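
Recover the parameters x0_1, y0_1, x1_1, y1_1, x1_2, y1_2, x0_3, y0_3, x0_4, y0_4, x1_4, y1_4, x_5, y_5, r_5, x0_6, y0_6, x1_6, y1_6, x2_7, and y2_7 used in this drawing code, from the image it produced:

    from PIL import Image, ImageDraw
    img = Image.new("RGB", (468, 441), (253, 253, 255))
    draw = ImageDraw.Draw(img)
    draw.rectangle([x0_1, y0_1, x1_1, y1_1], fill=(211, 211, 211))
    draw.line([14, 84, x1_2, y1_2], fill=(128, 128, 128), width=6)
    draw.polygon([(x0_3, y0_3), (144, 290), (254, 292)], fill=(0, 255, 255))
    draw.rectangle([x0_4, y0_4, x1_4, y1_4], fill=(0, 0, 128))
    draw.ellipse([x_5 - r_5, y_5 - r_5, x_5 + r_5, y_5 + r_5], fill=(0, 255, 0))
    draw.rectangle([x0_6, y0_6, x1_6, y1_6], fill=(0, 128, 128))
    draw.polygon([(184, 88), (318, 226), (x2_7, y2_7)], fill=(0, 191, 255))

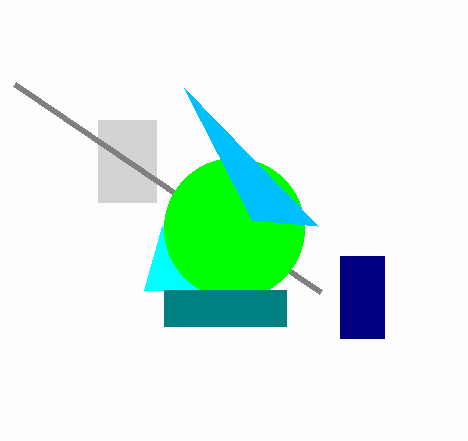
x0_1 = 98, y0_1 = 120, x1_1 = 156, y1_1 = 202, x1_2 = 320, y1_2 = 292, x0_3 = 162, y0_3 = 226, x0_4 = 340, y0_4 = 256, x1_4 = 384, y1_4 = 338, x_5 = 234, y_5 = 228, r_5 = 70, x0_6 = 164, y0_6 = 290, x1_6 = 286, y1_6 = 326, x2_7 = 252, y2_7 = 220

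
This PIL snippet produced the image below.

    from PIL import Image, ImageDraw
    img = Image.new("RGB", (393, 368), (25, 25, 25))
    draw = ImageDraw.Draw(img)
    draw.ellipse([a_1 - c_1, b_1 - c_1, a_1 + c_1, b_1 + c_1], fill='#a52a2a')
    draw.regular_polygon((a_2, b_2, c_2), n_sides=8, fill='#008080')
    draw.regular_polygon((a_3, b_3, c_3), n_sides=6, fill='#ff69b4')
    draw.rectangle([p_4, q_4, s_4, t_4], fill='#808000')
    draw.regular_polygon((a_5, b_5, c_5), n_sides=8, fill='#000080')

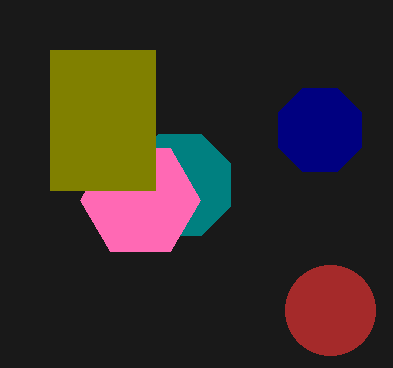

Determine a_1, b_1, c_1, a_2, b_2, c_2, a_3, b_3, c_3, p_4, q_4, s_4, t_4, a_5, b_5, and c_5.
a_1 = 330, b_1 = 310, c_1 = 45, a_2 = 180, b_2 = 185, c_2 = 55, a_3 = 140, b_3 = 200, c_3 = 60, p_4 = 50, q_4 = 50, s_4 = 155, t_4 = 190, a_5 = 320, b_5 = 130, c_5 = 45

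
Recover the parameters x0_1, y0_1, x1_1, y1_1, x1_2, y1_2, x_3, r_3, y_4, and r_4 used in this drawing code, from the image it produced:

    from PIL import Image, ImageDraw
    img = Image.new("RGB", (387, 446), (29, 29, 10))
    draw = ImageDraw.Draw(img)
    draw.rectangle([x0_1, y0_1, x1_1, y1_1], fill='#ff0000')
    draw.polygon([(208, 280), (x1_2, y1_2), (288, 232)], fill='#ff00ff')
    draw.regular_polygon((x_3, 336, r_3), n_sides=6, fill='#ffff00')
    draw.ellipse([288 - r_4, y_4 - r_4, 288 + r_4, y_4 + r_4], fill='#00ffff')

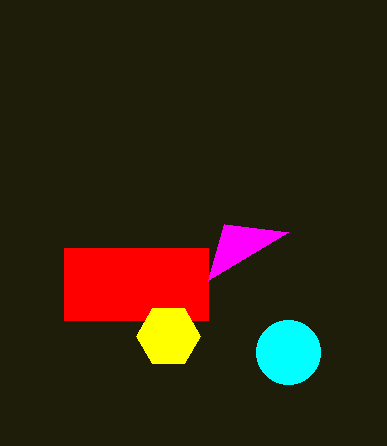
x0_1 = 64
y0_1 = 248
x1_1 = 208
y1_1 = 320
x1_2 = 224
y1_2 = 224
x_3 = 168
r_3 = 32
y_4 = 352
r_4 = 32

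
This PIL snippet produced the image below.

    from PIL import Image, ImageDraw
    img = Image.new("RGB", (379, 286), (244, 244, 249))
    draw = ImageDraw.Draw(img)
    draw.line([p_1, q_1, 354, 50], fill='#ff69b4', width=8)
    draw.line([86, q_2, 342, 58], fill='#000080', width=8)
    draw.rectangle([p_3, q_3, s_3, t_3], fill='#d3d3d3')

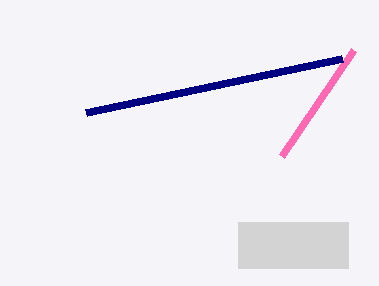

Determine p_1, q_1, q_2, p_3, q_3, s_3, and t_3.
p_1 = 282; q_1 = 156; q_2 = 112; p_3 = 238; q_3 = 222; s_3 = 348; t_3 = 268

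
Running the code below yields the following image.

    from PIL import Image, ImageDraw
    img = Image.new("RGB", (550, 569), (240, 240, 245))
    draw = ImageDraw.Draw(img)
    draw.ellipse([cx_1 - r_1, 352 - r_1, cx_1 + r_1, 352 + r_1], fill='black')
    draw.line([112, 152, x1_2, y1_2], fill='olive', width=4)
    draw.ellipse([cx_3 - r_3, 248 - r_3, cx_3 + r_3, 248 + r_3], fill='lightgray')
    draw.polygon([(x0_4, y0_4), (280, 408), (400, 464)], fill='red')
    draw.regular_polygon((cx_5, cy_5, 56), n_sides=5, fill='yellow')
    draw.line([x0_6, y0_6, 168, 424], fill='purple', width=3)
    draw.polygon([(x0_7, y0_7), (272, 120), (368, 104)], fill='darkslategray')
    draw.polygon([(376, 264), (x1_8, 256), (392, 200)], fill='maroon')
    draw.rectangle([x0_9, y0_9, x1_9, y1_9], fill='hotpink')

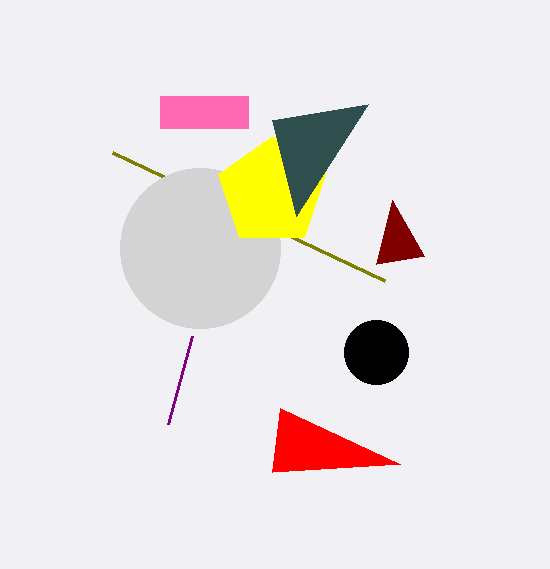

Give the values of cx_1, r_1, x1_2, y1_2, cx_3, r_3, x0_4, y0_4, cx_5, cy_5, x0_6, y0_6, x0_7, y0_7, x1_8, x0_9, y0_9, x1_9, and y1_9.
cx_1 = 376; r_1 = 32; x1_2 = 384; y1_2 = 280; cx_3 = 200; r_3 = 80; x0_4 = 272; y0_4 = 472; cx_5 = 272; cy_5 = 192; x0_6 = 192; y0_6 = 336; x0_7 = 296; y0_7 = 216; x1_8 = 424; x0_9 = 160; y0_9 = 96; x1_9 = 248; y1_9 = 128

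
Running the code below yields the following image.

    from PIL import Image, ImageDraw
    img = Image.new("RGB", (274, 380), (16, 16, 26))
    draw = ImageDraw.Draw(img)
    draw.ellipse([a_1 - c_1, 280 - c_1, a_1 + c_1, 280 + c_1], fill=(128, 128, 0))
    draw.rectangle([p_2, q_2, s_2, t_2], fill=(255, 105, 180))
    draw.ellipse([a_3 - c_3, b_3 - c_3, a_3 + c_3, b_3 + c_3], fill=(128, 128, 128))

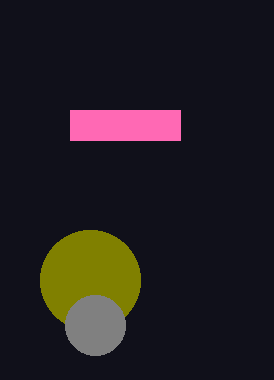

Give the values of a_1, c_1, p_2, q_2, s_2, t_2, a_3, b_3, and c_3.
a_1 = 90, c_1 = 50, p_2 = 70, q_2 = 110, s_2 = 180, t_2 = 140, a_3 = 95, b_3 = 325, c_3 = 30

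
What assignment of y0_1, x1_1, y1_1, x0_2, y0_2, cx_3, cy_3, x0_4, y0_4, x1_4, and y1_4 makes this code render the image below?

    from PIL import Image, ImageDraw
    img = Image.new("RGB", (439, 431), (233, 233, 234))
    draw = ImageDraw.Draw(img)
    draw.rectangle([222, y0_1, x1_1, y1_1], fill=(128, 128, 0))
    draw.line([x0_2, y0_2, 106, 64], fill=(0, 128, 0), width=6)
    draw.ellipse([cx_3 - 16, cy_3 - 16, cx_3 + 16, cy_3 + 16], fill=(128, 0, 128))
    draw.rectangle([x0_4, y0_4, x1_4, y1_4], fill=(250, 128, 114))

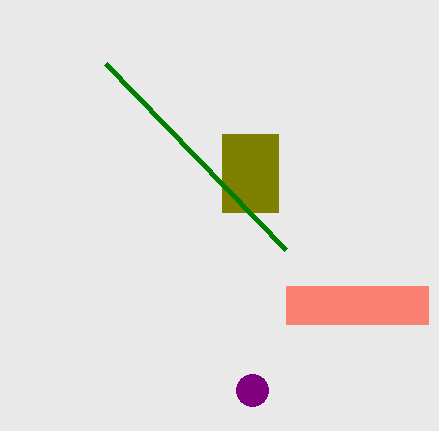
y0_1 = 134; x1_1 = 278; y1_1 = 212; x0_2 = 286; y0_2 = 250; cx_3 = 252; cy_3 = 390; x0_4 = 286; y0_4 = 286; x1_4 = 428; y1_4 = 324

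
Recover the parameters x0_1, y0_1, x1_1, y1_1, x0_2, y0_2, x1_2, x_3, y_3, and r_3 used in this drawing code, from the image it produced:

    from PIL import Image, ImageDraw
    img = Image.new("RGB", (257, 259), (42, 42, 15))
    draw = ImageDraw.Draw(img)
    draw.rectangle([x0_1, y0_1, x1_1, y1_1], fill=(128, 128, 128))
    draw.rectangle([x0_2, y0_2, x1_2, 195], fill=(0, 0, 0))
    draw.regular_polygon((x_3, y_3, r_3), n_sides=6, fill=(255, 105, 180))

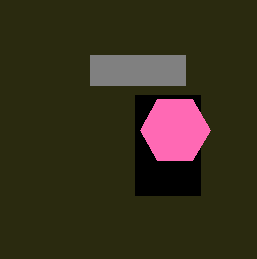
x0_1 = 90
y0_1 = 55
x1_1 = 185
y1_1 = 85
x0_2 = 135
y0_2 = 95
x1_2 = 200
x_3 = 175
y_3 = 130
r_3 = 35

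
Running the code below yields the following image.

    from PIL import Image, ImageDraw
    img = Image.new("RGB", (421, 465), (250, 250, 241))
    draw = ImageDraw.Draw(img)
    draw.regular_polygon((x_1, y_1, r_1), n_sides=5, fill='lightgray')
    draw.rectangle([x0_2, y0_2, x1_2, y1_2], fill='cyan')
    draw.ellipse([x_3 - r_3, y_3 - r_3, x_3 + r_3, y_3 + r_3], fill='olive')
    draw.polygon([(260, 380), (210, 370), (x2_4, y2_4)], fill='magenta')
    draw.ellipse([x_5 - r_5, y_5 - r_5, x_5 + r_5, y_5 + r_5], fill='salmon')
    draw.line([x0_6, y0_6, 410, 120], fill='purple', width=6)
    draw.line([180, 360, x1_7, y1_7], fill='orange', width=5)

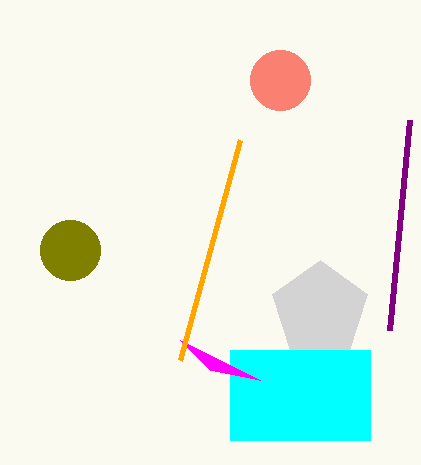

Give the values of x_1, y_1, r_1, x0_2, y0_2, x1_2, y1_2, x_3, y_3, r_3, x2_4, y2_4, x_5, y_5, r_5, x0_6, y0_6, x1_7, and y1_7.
x_1 = 320; y_1 = 310; r_1 = 50; x0_2 = 230; y0_2 = 350; x1_2 = 370; y1_2 = 440; x_3 = 70; y_3 = 250; r_3 = 30; x2_4 = 180; y2_4 = 340; x_5 = 280; y_5 = 80; r_5 = 30; x0_6 = 390; y0_6 = 330; x1_7 = 240; y1_7 = 140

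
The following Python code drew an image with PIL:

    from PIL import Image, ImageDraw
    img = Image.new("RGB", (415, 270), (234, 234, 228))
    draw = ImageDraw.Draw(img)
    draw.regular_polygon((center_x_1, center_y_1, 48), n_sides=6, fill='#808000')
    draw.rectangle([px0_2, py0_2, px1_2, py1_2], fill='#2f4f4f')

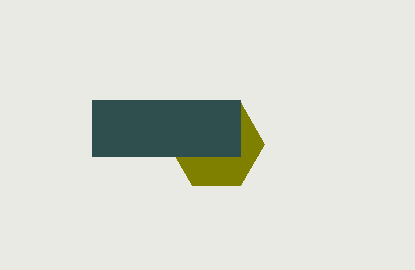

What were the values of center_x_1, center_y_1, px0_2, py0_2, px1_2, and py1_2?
center_x_1 = 216
center_y_1 = 144
px0_2 = 92
py0_2 = 100
px1_2 = 240
py1_2 = 156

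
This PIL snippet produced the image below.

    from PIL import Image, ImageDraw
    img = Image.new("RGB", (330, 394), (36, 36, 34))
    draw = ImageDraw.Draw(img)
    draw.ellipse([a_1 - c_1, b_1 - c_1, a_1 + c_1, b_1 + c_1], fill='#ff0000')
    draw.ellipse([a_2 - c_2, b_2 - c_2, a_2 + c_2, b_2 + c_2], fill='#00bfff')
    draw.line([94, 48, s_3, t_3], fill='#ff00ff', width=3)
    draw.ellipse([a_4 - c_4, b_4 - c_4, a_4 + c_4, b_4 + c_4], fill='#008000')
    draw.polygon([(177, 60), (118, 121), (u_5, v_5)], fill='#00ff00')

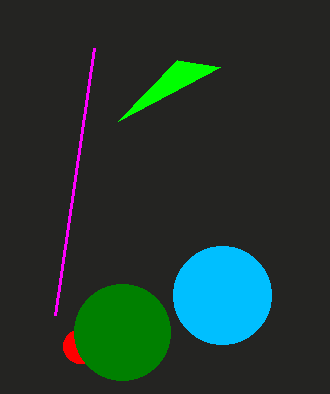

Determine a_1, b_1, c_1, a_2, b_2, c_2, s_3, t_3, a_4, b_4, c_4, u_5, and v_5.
a_1 = 80, b_1 = 346, c_1 = 17, a_2 = 222, b_2 = 295, c_2 = 49, s_3 = 55, t_3 = 315, a_4 = 122, b_4 = 332, c_4 = 48, u_5 = 220, v_5 = 67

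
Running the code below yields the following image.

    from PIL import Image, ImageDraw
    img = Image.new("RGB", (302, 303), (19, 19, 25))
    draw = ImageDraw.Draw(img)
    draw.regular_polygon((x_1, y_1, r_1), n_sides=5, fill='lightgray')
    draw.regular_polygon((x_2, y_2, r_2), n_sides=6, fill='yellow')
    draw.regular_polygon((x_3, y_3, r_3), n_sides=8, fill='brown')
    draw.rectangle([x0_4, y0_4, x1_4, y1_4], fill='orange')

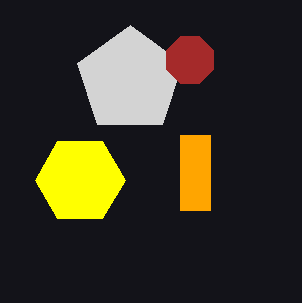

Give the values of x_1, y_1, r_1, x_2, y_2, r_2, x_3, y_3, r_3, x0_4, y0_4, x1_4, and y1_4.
x_1 = 130; y_1 = 80; r_1 = 55; x_2 = 80; y_2 = 180; r_2 = 45; x_3 = 190; y_3 = 60; r_3 = 25; x0_4 = 180; y0_4 = 135; x1_4 = 210; y1_4 = 210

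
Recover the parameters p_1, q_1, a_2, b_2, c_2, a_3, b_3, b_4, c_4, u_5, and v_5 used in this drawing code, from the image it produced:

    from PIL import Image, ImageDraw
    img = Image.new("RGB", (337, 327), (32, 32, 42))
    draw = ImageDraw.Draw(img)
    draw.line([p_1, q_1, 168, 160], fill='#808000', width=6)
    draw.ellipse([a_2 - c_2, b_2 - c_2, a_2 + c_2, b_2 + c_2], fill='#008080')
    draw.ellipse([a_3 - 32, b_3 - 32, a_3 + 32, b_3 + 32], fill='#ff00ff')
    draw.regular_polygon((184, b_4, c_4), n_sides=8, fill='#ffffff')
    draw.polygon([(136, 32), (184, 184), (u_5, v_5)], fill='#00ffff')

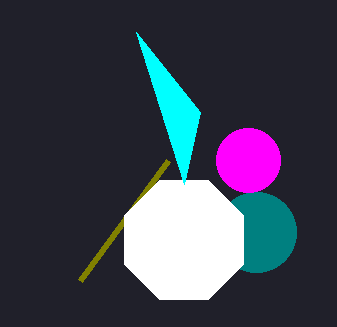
p_1 = 80, q_1 = 280, a_2 = 256, b_2 = 232, c_2 = 40, a_3 = 248, b_3 = 160, b_4 = 240, c_4 = 64, u_5 = 200, v_5 = 112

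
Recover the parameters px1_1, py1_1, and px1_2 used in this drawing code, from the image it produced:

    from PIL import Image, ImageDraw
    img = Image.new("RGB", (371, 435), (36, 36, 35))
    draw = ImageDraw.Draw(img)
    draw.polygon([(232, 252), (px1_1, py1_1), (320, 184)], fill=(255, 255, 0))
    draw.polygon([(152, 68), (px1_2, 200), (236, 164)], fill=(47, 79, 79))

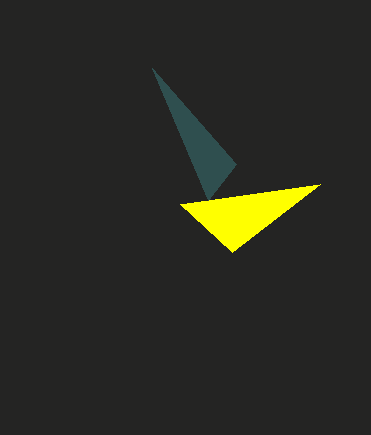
px1_1 = 180; py1_1 = 204; px1_2 = 208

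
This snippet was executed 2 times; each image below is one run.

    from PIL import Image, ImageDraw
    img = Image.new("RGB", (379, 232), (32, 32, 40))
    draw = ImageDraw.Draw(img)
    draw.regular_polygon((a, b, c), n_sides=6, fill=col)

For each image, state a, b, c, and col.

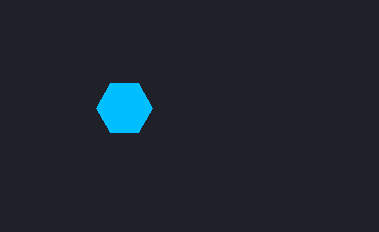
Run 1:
a = 124, b = 108, c = 28, col = 'deepskyblue'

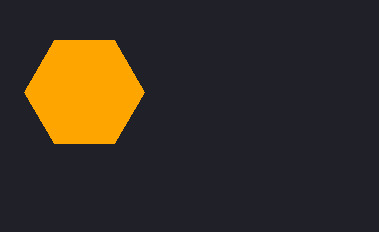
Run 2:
a = 84
b = 92
c = 60
col = 'orange'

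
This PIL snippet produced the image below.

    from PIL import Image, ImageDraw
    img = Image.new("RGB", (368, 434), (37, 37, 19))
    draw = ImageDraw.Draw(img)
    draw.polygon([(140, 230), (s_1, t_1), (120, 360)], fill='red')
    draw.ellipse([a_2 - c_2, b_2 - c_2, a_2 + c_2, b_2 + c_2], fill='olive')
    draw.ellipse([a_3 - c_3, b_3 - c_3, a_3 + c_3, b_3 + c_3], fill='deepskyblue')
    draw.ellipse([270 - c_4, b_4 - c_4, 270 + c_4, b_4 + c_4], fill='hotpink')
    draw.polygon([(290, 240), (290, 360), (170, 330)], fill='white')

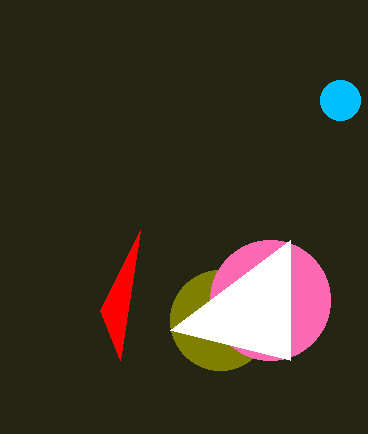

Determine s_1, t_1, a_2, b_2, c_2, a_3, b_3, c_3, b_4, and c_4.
s_1 = 100
t_1 = 310
a_2 = 220
b_2 = 320
c_2 = 50
a_3 = 340
b_3 = 100
c_3 = 20
b_4 = 300
c_4 = 60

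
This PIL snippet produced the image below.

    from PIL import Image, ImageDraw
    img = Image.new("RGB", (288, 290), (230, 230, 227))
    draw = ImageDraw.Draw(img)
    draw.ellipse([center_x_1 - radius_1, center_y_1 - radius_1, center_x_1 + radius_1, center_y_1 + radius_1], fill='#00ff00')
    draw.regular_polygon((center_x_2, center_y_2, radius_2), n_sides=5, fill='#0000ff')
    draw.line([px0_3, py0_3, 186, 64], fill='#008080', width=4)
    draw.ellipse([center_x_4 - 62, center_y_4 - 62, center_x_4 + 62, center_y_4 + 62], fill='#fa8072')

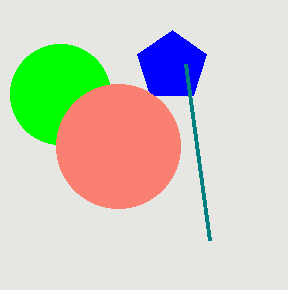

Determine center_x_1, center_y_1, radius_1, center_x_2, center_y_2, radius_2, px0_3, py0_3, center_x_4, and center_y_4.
center_x_1 = 60; center_y_1 = 94; radius_1 = 50; center_x_2 = 172; center_y_2 = 66; radius_2 = 36; px0_3 = 210; py0_3 = 240; center_x_4 = 118; center_y_4 = 146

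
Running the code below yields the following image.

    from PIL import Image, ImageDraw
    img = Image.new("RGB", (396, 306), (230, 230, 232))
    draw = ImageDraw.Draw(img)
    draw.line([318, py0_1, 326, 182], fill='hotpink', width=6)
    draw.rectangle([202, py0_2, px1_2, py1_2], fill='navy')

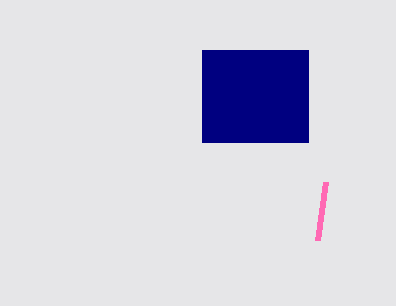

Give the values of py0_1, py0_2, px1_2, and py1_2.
py0_1 = 240, py0_2 = 50, px1_2 = 308, py1_2 = 142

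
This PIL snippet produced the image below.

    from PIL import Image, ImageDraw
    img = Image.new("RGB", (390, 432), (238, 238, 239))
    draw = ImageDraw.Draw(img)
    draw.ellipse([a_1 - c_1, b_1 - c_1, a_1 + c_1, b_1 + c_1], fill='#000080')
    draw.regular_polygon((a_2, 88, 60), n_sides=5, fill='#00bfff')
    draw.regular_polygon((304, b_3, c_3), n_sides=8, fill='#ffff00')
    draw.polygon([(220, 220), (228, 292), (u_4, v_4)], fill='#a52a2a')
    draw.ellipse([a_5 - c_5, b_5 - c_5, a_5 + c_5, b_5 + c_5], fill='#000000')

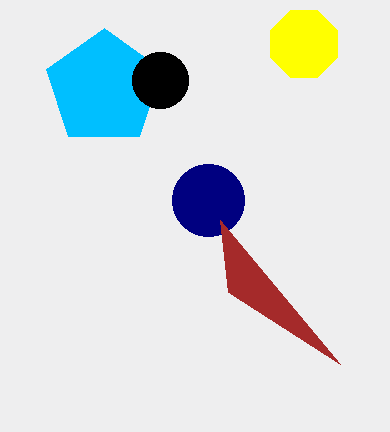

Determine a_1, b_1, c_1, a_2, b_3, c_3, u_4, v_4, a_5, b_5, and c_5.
a_1 = 208, b_1 = 200, c_1 = 36, a_2 = 104, b_3 = 44, c_3 = 36, u_4 = 340, v_4 = 364, a_5 = 160, b_5 = 80, c_5 = 28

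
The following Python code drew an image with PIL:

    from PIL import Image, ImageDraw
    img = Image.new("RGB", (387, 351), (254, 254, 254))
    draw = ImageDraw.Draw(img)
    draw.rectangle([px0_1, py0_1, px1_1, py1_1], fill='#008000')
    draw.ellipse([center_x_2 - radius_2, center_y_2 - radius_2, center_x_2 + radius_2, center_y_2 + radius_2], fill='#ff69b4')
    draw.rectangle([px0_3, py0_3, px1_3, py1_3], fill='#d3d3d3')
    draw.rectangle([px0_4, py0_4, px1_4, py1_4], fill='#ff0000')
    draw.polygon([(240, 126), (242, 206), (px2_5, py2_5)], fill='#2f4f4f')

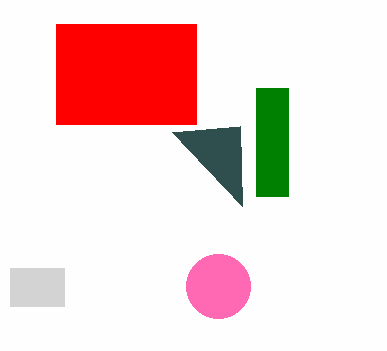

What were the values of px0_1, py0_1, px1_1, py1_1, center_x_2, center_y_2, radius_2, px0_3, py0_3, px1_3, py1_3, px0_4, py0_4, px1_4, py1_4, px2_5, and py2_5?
px0_1 = 256, py0_1 = 88, px1_1 = 288, py1_1 = 196, center_x_2 = 218, center_y_2 = 286, radius_2 = 32, px0_3 = 10, py0_3 = 268, px1_3 = 64, py1_3 = 306, px0_4 = 56, py0_4 = 24, px1_4 = 196, py1_4 = 124, px2_5 = 172, py2_5 = 132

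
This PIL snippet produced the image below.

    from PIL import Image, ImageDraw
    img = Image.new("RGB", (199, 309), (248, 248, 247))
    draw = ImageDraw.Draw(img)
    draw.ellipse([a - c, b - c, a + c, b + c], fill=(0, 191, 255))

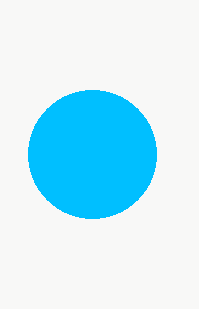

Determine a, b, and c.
a = 92, b = 154, c = 64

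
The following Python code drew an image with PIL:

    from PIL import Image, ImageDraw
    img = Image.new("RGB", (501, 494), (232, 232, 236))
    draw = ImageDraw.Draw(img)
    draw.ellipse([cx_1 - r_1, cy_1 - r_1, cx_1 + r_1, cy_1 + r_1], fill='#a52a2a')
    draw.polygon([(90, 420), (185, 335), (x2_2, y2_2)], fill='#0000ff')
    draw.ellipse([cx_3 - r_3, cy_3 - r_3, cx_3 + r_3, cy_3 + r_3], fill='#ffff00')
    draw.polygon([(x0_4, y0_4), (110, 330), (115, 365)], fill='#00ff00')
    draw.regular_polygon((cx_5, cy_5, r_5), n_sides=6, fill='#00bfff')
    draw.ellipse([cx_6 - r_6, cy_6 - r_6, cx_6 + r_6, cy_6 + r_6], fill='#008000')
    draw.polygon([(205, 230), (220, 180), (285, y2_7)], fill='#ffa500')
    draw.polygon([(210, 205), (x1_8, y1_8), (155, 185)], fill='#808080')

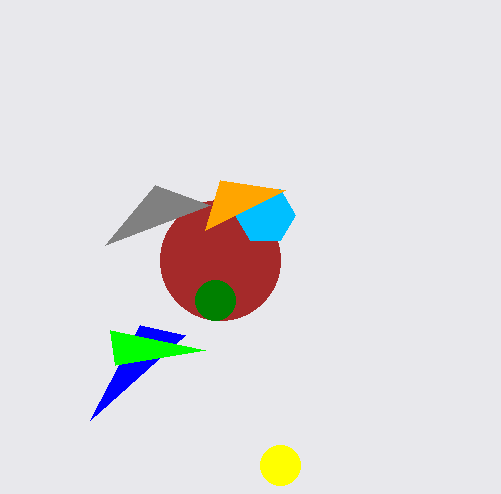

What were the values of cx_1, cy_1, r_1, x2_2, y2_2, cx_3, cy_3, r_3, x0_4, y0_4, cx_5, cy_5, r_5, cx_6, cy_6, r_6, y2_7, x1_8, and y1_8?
cx_1 = 220
cy_1 = 260
r_1 = 60
x2_2 = 140
y2_2 = 325
cx_3 = 280
cy_3 = 465
r_3 = 20
x0_4 = 205
y0_4 = 350
cx_5 = 265
cy_5 = 215
r_5 = 30
cx_6 = 215
cy_6 = 300
r_6 = 20
y2_7 = 190
x1_8 = 105
y1_8 = 245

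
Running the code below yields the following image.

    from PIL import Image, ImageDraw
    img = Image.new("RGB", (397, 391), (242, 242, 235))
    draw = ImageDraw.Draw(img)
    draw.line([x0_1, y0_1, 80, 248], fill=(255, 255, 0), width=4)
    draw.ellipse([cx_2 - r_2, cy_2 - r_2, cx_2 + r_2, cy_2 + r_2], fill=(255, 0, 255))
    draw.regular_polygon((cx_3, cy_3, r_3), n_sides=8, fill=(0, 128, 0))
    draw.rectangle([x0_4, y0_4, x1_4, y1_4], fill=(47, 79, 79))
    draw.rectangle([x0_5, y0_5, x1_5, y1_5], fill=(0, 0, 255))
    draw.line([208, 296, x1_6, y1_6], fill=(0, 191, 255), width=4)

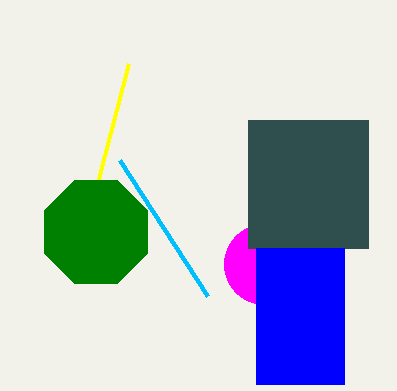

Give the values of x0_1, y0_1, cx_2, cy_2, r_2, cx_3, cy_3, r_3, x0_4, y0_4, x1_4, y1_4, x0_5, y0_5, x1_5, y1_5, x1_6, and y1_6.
x0_1 = 128
y0_1 = 64
cx_2 = 264
cy_2 = 264
r_2 = 40
cx_3 = 96
cy_3 = 232
r_3 = 56
x0_4 = 248
y0_4 = 120
x1_4 = 368
y1_4 = 248
x0_5 = 256
y0_5 = 248
x1_5 = 344
y1_5 = 384
x1_6 = 120
y1_6 = 160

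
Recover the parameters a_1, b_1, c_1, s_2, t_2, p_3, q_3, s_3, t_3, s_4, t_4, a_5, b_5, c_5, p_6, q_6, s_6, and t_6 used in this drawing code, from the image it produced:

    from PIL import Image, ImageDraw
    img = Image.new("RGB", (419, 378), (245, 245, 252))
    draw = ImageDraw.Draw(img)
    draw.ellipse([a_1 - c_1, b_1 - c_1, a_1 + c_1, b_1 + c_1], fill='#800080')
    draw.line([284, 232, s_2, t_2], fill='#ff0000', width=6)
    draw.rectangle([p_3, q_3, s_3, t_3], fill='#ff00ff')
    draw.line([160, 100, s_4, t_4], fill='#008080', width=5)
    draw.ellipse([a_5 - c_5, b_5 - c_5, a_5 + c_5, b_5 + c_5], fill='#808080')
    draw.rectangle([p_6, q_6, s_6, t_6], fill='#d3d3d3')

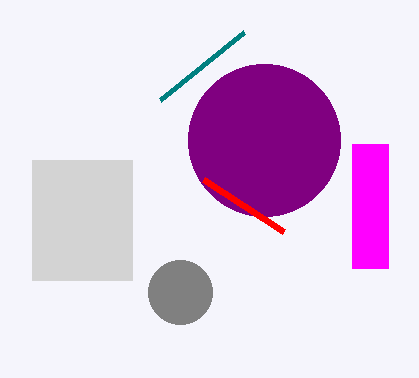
a_1 = 264; b_1 = 140; c_1 = 76; s_2 = 204; t_2 = 180; p_3 = 352; q_3 = 144; s_3 = 388; t_3 = 268; s_4 = 244; t_4 = 32; a_5 = 180; b_5 = 292; c_5 = 32; p_6 = 32; q_6 = 160; s_6 = 132; t_6 = 280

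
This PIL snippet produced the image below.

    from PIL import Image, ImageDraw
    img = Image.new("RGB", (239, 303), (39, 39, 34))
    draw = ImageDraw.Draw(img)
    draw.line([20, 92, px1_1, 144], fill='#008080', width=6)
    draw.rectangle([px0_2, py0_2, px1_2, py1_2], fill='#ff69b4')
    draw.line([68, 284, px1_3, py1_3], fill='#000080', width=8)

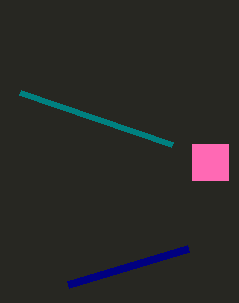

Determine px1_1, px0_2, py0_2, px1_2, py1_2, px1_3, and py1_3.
px1_1 = 172, px0_2 = 192, py0_2 = 144, px1_2 = 228, py1_2 = 180, px1_3 = 188, py1_3 = 248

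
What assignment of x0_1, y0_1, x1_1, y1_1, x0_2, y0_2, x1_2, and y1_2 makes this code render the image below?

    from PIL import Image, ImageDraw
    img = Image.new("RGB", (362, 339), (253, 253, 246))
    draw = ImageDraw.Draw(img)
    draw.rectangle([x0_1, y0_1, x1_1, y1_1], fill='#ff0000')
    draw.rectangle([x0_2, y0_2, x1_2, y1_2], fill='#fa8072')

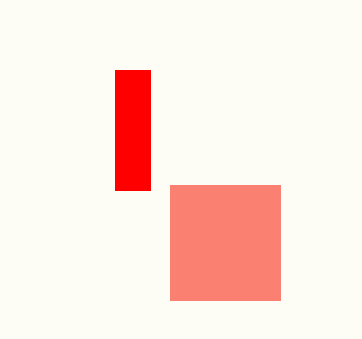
x0_1 = 115
y0_1 = 70
x1_1 = 150
y1_1 = 190
x0_2 = 170
y0_2 = 185
x1_2 = 280
y1_2 = 300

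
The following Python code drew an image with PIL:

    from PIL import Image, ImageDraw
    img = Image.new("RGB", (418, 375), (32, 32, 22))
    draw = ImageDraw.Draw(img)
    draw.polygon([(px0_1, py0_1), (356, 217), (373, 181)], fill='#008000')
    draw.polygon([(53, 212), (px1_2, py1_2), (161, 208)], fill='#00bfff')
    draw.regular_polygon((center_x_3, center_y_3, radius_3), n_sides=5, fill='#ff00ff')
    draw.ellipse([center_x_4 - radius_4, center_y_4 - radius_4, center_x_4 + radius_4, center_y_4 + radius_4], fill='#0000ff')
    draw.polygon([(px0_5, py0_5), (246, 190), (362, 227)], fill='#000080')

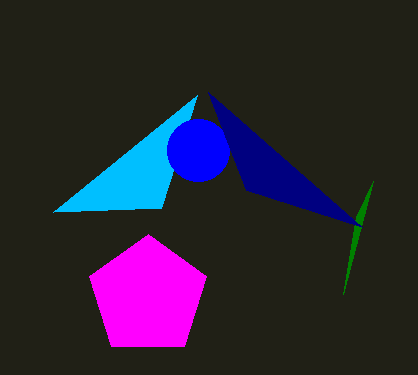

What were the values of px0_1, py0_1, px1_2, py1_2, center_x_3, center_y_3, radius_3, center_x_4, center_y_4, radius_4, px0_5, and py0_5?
px0_1 = 343; py0_1 = 294; px1_2 = 197; py1_2 = 95; center_x_3 = 148; center_y_3 = 296; radius_3 = 62; center_x_4 = 198; center_y_4 = 150; radius_4 = 31; px0_5 = 208; py0_5 = 92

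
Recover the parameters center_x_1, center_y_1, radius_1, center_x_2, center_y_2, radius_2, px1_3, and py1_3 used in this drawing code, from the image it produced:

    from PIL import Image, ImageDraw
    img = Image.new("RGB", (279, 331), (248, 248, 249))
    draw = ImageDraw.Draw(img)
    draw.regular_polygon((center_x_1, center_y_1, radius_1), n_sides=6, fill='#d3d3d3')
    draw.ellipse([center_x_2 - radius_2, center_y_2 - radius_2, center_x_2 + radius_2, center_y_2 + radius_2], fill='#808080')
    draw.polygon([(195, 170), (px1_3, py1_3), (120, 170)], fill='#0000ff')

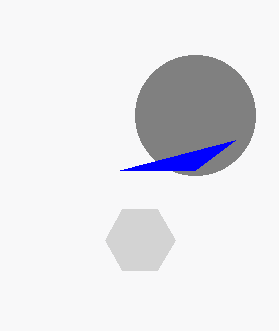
center_x_1 = 140, center_y_1 = 240, radius_1 = 35, center_x_2 = 195, center_y_2 = 115, radius_2 = 60, px1_3 = 235, py1_3 = 140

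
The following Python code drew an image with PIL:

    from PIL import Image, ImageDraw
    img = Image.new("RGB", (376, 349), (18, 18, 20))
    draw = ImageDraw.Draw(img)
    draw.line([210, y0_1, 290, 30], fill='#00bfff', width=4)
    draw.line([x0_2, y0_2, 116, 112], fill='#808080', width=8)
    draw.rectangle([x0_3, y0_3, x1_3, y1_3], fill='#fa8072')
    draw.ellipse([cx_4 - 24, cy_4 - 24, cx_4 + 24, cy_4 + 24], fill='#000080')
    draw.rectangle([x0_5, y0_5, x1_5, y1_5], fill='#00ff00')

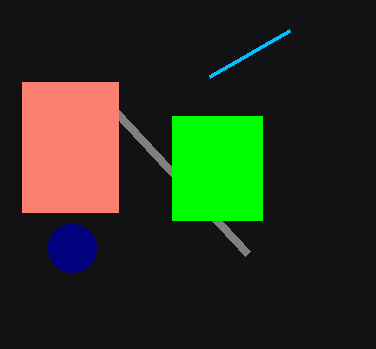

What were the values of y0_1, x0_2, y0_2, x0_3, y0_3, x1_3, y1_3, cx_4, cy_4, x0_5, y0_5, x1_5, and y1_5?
y0_1 = 76; x0_2 = 248; y0_2 = 254; x0_3 = 22; y0_3 = 82; x1_3 = 118; y1_3 = 212; cx_4 = 72; cy_4 = 248; x0_5 = 172; y0_5 = 116; x1_5 = 262; y1_5 = 220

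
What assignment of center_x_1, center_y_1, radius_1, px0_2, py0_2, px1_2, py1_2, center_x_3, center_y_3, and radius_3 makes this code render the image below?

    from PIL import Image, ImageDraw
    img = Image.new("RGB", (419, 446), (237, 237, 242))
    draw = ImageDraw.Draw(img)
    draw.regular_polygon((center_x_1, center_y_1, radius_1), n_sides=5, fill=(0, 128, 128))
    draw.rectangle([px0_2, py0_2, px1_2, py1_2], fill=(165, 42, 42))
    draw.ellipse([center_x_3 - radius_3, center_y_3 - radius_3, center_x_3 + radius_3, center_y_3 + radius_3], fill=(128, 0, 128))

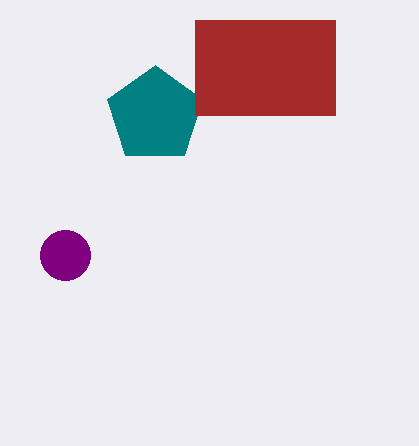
center_x_1 = 155
center_y_1 = 115
radius_1 = 50
px0_2 = 195
py0_2 = 20
px1_2 = 335
py1_2 = 115
center_x_3 = 65
center_y_3 = 255
radius_3 = 25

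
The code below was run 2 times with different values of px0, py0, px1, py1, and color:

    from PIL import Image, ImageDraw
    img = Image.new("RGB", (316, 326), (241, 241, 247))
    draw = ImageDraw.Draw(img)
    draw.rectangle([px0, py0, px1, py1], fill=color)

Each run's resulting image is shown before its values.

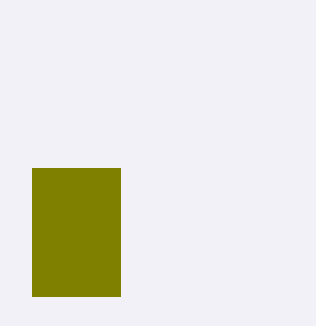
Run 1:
px0 = 32, py0 = 168, px1 = 120, py1 = 296, color = 'olive'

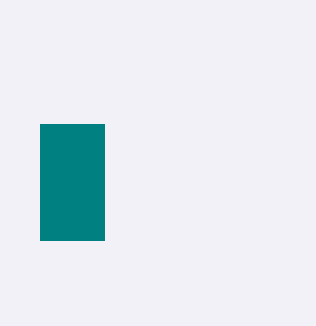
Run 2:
px0 = 40
py0 = 124
px1 = 104
py1 = 240
color = 'teal'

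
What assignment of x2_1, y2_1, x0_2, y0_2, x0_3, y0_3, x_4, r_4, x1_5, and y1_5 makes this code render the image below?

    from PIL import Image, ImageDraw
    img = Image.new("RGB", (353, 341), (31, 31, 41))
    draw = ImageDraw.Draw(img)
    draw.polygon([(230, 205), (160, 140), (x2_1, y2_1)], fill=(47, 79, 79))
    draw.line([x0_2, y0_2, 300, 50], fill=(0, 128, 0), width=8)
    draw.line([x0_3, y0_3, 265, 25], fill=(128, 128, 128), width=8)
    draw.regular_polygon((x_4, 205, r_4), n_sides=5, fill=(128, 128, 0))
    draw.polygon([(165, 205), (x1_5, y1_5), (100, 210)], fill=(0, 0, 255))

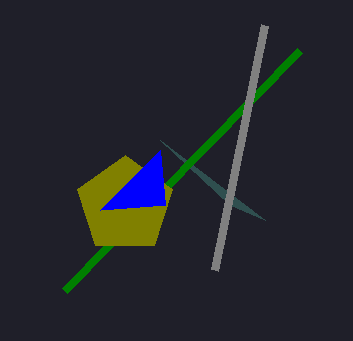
x2_1 = 265
y2_1 = 220
x0_2 = 65
y0_2 = 290
x0_3 = 215
y0_3 = 270
x_4 = 125
r_4 = 50
x1_5 = 160
y1_5 = 150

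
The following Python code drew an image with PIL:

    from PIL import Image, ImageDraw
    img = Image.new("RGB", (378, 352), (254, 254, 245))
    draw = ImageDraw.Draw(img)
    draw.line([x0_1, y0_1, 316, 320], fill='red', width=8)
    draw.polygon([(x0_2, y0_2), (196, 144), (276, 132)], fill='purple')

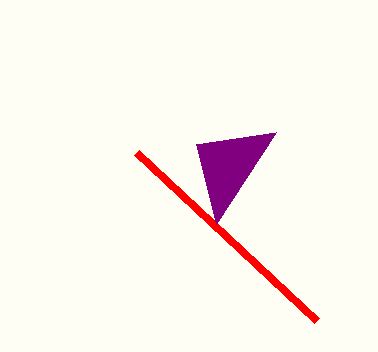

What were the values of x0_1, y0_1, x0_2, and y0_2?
x0_1 = 136
y0_1 = 152
x0_2 = 216
y0_2 = 224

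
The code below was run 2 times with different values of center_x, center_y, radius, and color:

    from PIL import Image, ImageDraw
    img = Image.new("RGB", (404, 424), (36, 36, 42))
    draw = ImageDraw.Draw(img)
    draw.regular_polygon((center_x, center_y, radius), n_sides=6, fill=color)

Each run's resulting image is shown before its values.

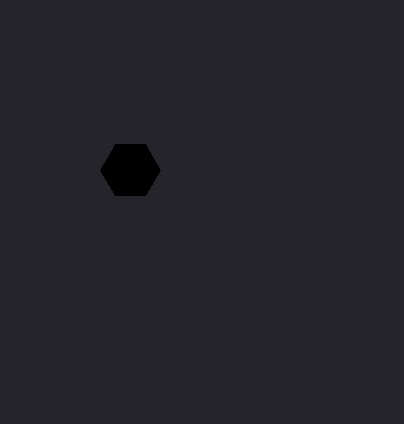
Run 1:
center_x = 130
center_y = 170
radius = 30
color = 'black'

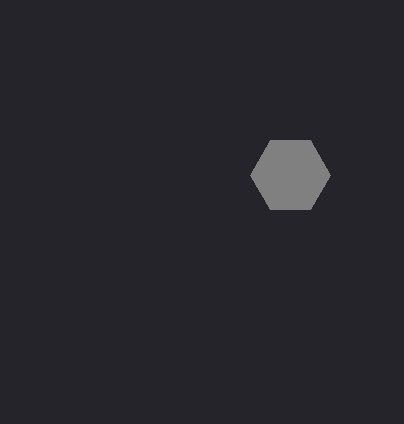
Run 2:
center_x = 290, center_y = 175, radius = 40, color = 'gray'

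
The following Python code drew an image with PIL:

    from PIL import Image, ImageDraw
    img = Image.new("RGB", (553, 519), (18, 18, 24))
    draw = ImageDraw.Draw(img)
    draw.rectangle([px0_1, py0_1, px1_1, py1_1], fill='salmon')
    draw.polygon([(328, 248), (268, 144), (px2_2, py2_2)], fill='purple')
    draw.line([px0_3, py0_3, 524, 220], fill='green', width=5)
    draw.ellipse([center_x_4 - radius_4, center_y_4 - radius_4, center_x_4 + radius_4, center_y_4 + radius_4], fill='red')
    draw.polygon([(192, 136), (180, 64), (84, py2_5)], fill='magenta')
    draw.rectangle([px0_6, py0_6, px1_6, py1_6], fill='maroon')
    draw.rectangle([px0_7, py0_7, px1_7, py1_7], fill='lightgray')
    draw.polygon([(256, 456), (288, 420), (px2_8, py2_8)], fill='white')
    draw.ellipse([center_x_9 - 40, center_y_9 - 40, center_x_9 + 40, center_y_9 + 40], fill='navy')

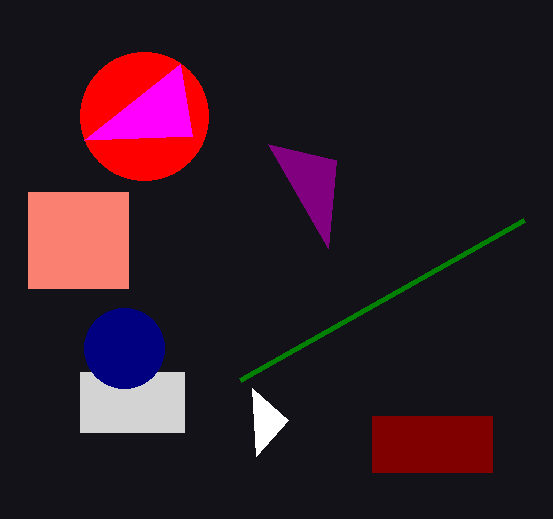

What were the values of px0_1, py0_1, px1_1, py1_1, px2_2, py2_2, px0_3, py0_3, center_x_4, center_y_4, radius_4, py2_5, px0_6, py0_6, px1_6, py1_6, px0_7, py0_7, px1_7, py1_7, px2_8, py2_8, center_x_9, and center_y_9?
px0_1 = 28, py0_1 = 192, px1_1 = 128, py1_1 = 288, px2_2 = 336, py2_2 = 160, px0_3 = 240, py0_3 = 380, center_x_4 = 144, center_y_4 = 116, radius_4 = 64, py2_5 = 140, px0_6 = 372, py0_6 = 416, px1_6 = 492, py1_6 = 472, px0_7 = 80, py0_7 = 372, px1_7 = 184, py1_7 = 432, px2_8 = 252, py2_8 = 388, center_x_9 = 124, center_y_9 = 348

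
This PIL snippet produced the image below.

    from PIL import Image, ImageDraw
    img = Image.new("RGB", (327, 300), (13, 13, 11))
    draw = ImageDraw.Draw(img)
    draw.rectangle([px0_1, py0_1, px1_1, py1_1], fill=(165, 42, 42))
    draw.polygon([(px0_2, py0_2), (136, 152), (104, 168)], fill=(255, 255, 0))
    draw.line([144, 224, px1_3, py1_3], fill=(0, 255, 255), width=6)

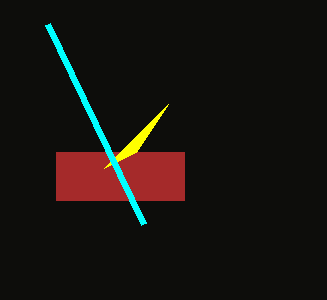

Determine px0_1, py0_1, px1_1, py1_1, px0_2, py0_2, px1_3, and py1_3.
px0_1 = 56; py0_1 = 152; px1_1 = 184; py1_1 = 200; px0_2 = 168; py0_2 = 104; px1_3 = 48; py1_3 = 24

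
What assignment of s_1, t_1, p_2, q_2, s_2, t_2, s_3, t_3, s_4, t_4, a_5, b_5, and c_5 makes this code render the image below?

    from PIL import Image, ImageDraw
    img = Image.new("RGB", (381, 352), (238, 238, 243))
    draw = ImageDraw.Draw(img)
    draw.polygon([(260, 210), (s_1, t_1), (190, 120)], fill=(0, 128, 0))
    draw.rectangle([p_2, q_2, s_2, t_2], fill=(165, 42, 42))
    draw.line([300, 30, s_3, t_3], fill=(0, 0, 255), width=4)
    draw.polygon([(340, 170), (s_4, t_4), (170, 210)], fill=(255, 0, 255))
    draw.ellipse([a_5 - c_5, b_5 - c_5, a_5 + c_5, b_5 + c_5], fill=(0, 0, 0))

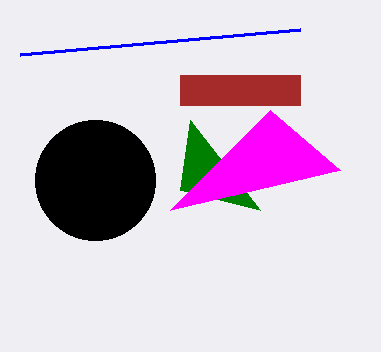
s_1 = 180, t_1 = 190, p_2 = 180, q_2 = 75, s_2 = 300, t_2 = 105, s_3 = 20, t_3 = 55, s_4 = 270, t_4 = 110, a_5 = 95, b_5 = 180, c_5 = 60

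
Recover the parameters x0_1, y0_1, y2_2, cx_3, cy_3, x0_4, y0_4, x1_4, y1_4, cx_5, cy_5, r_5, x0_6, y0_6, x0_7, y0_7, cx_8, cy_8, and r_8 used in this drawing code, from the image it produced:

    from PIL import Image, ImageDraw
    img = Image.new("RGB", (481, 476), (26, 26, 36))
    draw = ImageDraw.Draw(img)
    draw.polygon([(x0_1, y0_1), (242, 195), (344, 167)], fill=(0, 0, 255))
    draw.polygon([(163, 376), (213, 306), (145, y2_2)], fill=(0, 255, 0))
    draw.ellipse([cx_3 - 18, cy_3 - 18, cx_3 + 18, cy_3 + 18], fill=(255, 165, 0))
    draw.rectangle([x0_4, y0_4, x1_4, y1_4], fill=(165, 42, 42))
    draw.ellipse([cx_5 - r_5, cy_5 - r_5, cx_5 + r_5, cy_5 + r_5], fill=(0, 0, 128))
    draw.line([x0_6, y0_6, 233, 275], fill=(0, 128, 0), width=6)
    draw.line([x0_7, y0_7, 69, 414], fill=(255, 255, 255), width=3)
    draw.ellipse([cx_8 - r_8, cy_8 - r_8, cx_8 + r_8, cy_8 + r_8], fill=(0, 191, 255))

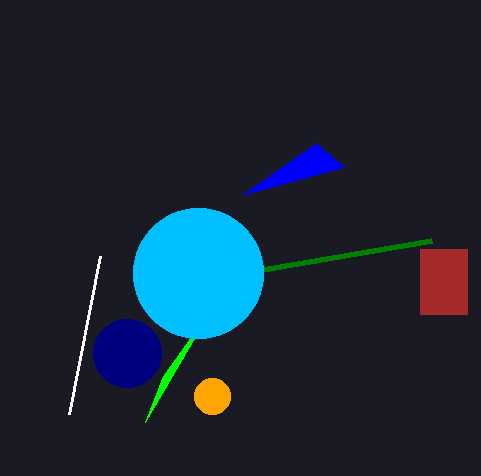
x0_1 = 316
y0_1 = 143
y2_2 = 422
cx_3 = 212
cy_3 = 396
x0_4 = 420
y0_4 = 249
x1_4 = 467
y1_4 = 314
cx_5 = 127
cy_5 = 353
r_5 = 34
x0_6 = 431
y0_6 = 241
x0_7 = 100
y0_7 = 256
cx_8 = 198
cy_8 = 273
r_8 = 65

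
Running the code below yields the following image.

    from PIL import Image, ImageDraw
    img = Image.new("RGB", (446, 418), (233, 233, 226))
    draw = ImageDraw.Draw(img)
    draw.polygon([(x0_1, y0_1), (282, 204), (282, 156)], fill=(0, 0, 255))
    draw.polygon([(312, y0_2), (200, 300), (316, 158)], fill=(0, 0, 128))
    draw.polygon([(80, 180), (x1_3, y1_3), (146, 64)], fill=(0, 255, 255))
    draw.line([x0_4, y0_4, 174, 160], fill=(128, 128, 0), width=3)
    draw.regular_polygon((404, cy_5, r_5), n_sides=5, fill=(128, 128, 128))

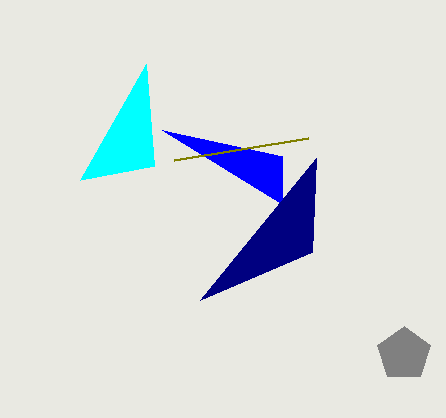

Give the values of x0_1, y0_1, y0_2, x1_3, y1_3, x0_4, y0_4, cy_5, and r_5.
x0_1 = 162; y0_1 = 130; y0_2 = 252; x1_3 = 154; y1_3 = 166; x0_4 = 308; y0_4 = 138; cy_5 = 354; r_5 = 28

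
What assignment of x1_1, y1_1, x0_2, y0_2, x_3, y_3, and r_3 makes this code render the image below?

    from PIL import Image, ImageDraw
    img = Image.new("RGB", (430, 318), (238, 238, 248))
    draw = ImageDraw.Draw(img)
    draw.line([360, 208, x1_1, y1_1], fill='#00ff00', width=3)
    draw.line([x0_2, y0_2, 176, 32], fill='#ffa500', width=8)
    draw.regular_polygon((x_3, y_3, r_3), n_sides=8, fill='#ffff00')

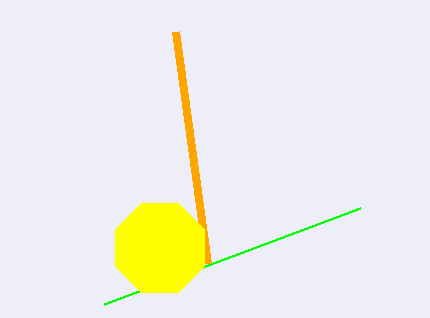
x1_1 = 104; y1_1 = 304; x0_2 = 208; y0_2 = 264; x_3 = 160; y_3 = 248; r_3 = 48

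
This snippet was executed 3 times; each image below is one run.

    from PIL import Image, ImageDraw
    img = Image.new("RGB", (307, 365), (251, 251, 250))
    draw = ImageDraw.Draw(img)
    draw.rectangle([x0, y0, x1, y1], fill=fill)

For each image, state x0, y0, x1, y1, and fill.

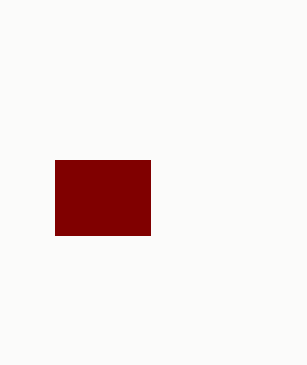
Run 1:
x0 = 55, y0 = 160, x1 = 150, y1 = 235, fill = 'maroon'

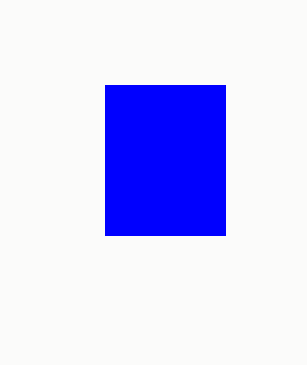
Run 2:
x0 = 105, y0 = 85, x1 = 225, y1 = 235, fill = 'blue'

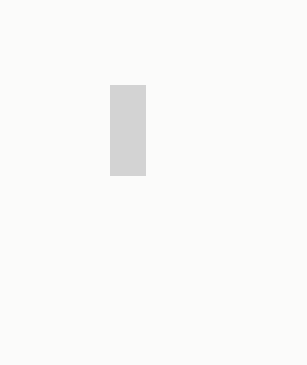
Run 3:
x0 = 110, y0 = 85, x1 = 145, y1 = 175, fill = 'lightgray'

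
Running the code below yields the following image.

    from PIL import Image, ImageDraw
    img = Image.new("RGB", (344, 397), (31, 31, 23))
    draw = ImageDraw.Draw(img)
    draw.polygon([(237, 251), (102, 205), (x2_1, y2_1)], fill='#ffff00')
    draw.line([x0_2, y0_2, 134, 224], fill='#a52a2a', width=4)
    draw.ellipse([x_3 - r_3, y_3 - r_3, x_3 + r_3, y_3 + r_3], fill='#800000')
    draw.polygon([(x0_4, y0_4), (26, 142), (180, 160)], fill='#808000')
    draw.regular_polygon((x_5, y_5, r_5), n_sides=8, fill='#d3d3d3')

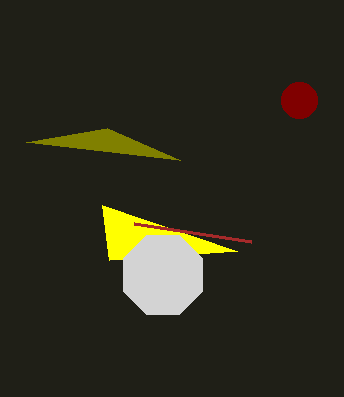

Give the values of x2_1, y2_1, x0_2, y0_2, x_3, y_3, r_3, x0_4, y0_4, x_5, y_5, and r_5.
x2_1 = 109
y2_1 = 260
x0_2 = 251
y0_2 = 242
x_3 = 299
y_3 = 100
r_3 = 18
x0_4 = 107
y0_4 = 128
x_5 = 163
y_5 = 275
r_5 = 43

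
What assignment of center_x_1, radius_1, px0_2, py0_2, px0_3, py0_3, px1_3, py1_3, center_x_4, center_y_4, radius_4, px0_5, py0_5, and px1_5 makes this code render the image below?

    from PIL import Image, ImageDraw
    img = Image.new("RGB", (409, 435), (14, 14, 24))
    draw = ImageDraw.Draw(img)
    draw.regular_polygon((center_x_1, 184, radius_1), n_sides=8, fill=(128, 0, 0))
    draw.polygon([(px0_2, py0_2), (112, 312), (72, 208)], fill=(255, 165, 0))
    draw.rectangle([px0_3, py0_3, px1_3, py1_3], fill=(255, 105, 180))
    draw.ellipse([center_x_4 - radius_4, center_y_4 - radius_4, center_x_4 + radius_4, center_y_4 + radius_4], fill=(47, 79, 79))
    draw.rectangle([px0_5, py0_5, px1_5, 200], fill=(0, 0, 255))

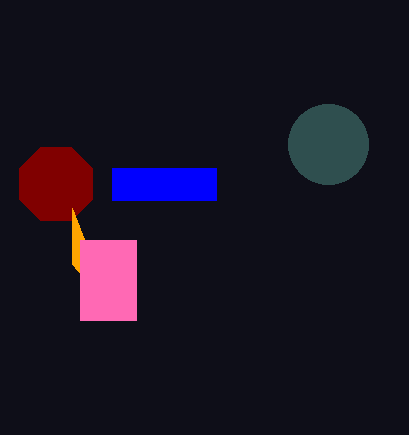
center_x_1 = 56, radius_1 = 40, px0_2 = 72, py0_2 = 264, px0_3 = 80, py0_3 = 240, px1_3 = 136, py1_3 = 320, center_x_4 = 328, center_y_4 = 144, radius_4 = 40, px0_5 = 112, py0_5 = 168, px1_5 = 216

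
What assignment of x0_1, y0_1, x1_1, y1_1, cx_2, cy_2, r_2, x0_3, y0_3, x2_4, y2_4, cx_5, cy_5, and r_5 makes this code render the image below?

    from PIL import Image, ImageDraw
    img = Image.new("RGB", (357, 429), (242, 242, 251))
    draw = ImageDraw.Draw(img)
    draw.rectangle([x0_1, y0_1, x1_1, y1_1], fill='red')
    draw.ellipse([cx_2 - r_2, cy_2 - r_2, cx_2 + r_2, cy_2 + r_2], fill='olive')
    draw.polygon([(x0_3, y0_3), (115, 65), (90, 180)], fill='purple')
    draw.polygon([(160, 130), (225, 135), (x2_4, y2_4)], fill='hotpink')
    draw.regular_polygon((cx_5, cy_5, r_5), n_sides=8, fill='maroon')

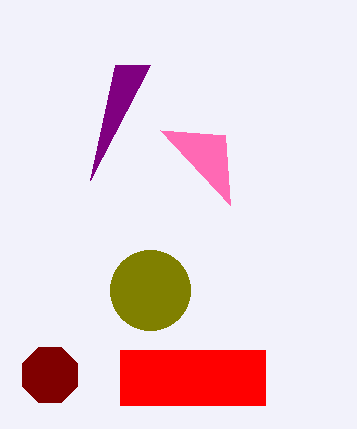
x0_1 = 120, y0_1 = 350, x1_1 = 265, y1_1 = 405, cx_2 = 150, cy_2 = 290, r_2 = 40, x0_3 = 150, y0_3 = 65, x2_4 = 230, y2_4 = 205, cx_5 = 50, cy_5 = 375, r_5 = 30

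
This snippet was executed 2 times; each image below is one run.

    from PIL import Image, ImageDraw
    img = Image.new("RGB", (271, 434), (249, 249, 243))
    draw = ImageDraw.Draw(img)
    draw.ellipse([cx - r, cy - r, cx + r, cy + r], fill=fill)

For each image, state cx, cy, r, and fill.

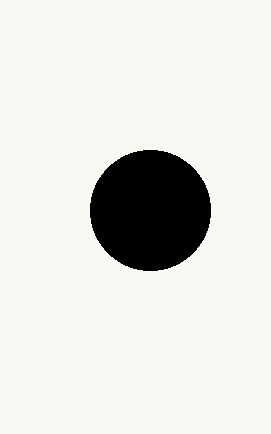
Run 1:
cx = 150, cy = 210, r = 60, fill = 'black'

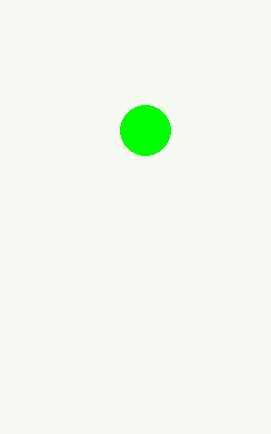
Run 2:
cx = 145
cy = 130
r = 25
fill = 'lime'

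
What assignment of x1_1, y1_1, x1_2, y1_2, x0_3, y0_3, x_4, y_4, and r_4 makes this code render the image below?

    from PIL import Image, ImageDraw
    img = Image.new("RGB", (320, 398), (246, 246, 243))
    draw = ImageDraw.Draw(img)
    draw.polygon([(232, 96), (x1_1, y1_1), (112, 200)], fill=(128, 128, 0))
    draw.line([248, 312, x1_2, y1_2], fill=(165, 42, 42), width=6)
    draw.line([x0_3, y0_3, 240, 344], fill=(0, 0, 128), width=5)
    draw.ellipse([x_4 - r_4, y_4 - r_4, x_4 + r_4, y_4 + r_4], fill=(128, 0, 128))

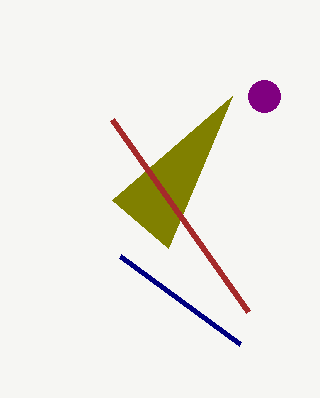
x1_1 = 168, y1_1 = 248, x1_2 = 112, y1_2 = 120, x0_3 = 120, y0_3 = 256, x_4 = 264, y_4 = 96, r_4 = 16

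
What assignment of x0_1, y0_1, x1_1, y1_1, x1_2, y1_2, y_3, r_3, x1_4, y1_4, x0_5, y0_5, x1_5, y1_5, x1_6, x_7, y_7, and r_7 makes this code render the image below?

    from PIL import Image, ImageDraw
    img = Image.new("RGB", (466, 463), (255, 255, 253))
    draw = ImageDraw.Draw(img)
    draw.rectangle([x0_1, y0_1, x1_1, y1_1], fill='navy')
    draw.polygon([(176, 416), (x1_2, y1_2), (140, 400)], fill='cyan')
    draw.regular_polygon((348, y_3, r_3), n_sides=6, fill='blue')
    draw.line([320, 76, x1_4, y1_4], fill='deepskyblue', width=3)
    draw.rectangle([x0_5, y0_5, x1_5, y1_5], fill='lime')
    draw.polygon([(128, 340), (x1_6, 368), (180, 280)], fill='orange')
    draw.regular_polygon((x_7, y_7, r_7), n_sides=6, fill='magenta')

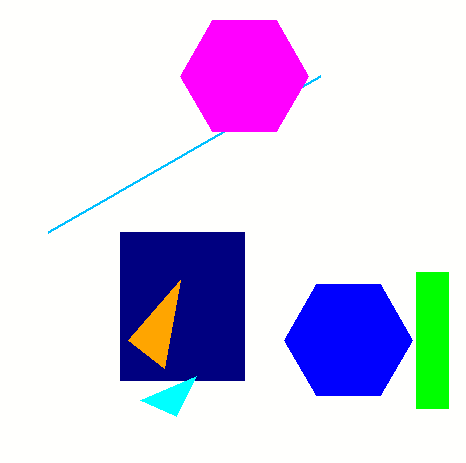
x0_1 = 120
y0_1 = 232
x1_1 = 244
y1_1 = 380
x1_2 = 196
y1_2 = 376
y_3 = 340
r_3 = 64
x1_4 = 48
y1_4 = 232
x0_5 = 416
y0_5 = 272
x1_5 = 448
y1_5 = 408
x1_6 = 164
x_7 = 244
y_7 = 76
r_7 = 64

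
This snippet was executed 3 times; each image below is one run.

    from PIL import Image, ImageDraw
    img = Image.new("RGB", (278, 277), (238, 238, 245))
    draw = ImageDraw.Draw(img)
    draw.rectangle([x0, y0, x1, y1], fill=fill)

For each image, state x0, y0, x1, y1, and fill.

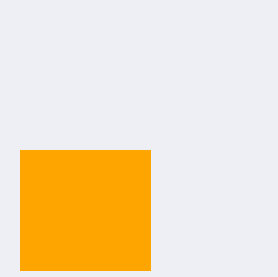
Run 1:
x0 = 20
y0 = 150
x1 = 150
y1 = 270
fill = 'orange'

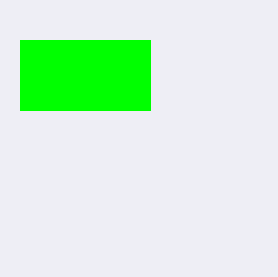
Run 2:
x0 = 20; y0 = 40; x1 = 150; y1 = 110; fill = 'lime'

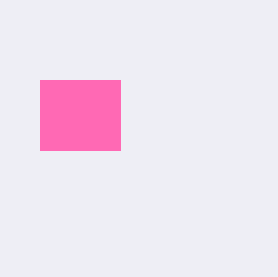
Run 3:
x0 = 40
y0 = 80
x1 = 120
y1 = 150
fill = 'hotpink'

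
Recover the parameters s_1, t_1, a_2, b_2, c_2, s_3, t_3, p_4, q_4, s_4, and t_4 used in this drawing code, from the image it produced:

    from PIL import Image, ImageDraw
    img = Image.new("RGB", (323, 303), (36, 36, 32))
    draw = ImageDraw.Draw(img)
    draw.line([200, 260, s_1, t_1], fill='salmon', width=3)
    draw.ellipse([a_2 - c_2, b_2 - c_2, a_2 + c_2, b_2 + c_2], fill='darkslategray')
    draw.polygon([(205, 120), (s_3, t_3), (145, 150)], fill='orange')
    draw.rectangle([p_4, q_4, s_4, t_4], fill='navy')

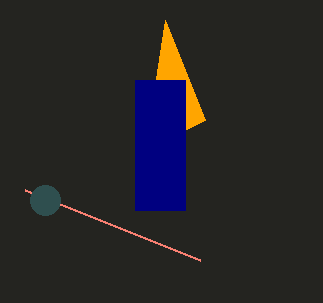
s_1 = 25, t_1 = 190, a_2 = 45, b_2 = 200, c_2 = 15, s_3 = 165, t_3 = 20, p_4 = 135, q_4 = 80, s_4 = 185, t_4 = 210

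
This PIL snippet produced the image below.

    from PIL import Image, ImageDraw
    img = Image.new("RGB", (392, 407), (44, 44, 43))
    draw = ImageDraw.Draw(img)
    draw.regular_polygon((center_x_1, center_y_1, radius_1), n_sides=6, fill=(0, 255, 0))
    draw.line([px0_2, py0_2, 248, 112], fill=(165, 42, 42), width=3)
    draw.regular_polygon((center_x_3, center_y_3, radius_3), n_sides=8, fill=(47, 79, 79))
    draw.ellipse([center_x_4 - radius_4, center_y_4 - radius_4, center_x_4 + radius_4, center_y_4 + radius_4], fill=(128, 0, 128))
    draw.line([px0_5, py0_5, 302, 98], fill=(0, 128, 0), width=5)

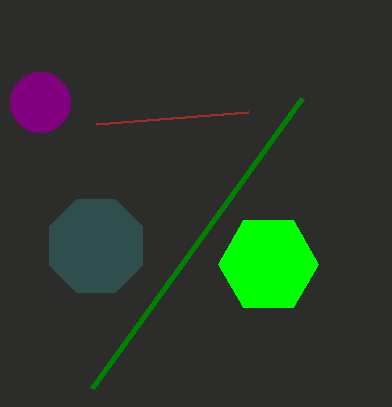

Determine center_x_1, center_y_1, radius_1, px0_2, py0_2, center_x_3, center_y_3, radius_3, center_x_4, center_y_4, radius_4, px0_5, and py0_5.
center_x_1 = 268
center_y_1 = 264
radius_1 = 50
px0_2 = 96
py0_2 = 124
center_x_3 = 96
center_y_3 = 246
radius_3 = 50
center_x_4 = 40
center_y_4 = 102
radius_4 = 30
px0_5 = 92
py0_5 = 388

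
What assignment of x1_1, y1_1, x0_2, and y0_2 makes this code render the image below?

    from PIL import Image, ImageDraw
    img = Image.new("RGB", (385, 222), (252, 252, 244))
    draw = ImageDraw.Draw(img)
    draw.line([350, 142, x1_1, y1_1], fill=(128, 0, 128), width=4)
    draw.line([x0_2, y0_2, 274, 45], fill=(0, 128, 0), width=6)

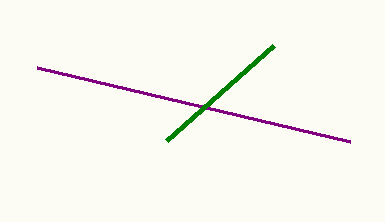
x1_1 = 37, y1_1 = 68, x0_2 = 167, y0_2 = 140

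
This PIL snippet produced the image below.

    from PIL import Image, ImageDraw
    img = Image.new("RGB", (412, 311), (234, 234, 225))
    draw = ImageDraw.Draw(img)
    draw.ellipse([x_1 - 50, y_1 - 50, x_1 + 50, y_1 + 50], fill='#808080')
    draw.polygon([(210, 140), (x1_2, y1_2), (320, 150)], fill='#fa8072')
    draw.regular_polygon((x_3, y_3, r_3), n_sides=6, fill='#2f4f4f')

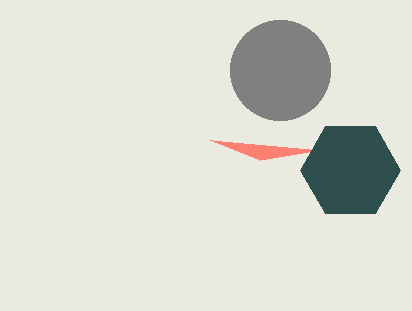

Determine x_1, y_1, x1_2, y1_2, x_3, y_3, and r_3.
x_1 = 280
y_1 = 70
x1_2 = 260
y1_2 = 160
x_3 = 350
y_3 = 170
r_3 = 50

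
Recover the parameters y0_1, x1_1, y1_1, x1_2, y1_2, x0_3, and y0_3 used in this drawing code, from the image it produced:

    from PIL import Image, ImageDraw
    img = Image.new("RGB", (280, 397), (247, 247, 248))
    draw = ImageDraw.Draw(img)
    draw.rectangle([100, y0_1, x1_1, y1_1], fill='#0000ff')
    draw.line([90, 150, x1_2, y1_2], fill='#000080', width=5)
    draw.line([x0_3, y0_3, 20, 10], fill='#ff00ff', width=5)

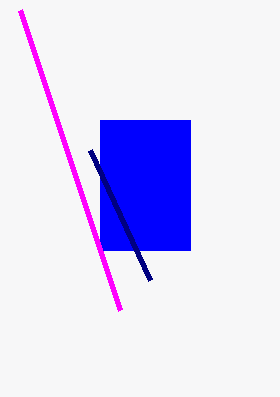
y0_1 = 120
x1_1 = 190
y1_1 = 250
x1_2 = 150
y1_2 = 280
x0_3 = 120
y0_3 = 310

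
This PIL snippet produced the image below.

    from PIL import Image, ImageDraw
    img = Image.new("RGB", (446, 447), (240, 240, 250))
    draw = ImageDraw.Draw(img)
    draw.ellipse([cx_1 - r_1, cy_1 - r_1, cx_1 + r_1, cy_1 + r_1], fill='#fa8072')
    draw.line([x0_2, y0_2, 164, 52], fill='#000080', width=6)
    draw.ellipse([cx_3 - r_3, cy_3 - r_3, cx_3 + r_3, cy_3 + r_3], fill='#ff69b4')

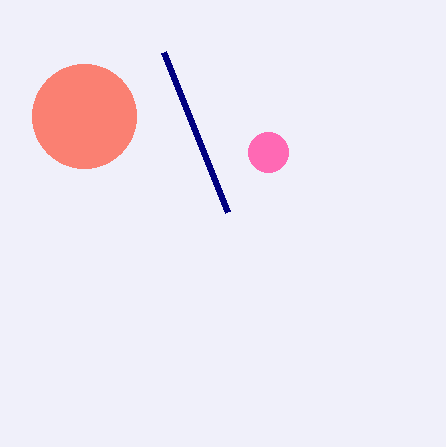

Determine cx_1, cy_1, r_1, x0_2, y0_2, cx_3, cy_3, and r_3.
cx_1 = 84, cy_1 = 116, r_1 = 52, x0_2 = 228, y0_2 = 212, cx_3 = 268, cy_3 = 152, r_3 = 20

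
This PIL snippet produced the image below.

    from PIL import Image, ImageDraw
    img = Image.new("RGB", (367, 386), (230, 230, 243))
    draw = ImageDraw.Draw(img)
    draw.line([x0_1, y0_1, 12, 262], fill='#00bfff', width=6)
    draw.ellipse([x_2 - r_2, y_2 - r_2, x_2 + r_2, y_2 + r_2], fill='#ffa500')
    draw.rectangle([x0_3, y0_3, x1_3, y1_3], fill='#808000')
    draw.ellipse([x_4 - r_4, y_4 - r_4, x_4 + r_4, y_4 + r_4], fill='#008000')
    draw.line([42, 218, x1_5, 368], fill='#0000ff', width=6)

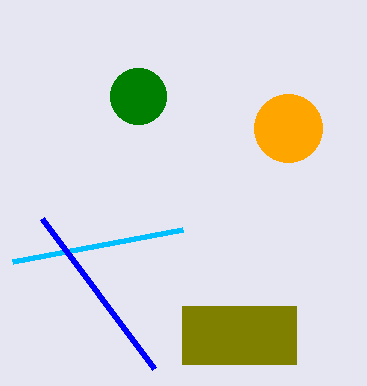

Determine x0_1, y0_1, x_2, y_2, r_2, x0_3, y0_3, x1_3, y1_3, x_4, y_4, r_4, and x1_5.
x0_1 = 182
y0_1 = 230
x_2 = 288
y_2 = 128
r_2 = 34
x0_3 = 182
y0_3 = 306
x1_3 = 296
y1_3 = 364
x_4 = 138
y_4 = 96
r_4 = 28
x1_5 = 154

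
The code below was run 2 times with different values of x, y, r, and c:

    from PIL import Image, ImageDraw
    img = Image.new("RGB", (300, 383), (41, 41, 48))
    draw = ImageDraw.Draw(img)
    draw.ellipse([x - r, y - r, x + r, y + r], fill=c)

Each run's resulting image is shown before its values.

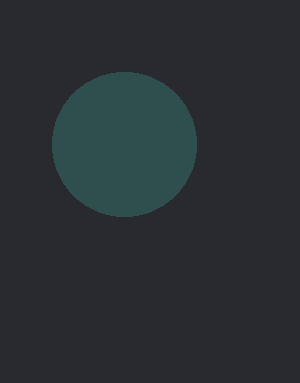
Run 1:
x = 124
y = 144
r = 72
c = 'darkslategray'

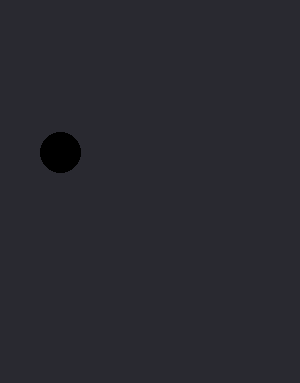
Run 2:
x = 60; y = 152; r = 20; c = 'black'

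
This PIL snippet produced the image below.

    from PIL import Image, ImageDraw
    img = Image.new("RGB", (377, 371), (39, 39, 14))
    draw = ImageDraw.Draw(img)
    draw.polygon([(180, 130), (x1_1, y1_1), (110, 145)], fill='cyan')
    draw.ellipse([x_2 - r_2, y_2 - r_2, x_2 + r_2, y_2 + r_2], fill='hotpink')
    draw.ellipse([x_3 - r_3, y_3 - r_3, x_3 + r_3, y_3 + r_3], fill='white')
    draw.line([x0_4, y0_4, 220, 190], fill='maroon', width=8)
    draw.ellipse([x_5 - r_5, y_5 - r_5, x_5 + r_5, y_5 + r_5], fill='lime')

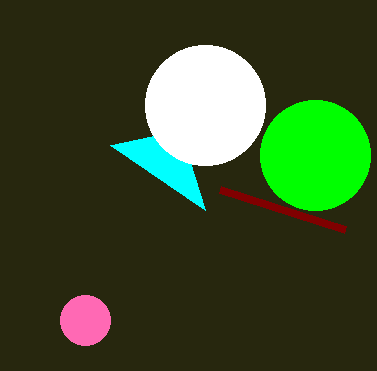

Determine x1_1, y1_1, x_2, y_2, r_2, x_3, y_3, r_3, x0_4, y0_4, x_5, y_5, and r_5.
x1_1 = 205
y1_1 = 210
x_2 = 85
y_2 = 320
r_2 = 25
x_3 = 205
y_3 = 105
r_3 = 60
x0_4 = 345
y0_4 = 230
x_5 = 315
y_5 = 155
r_5 = 55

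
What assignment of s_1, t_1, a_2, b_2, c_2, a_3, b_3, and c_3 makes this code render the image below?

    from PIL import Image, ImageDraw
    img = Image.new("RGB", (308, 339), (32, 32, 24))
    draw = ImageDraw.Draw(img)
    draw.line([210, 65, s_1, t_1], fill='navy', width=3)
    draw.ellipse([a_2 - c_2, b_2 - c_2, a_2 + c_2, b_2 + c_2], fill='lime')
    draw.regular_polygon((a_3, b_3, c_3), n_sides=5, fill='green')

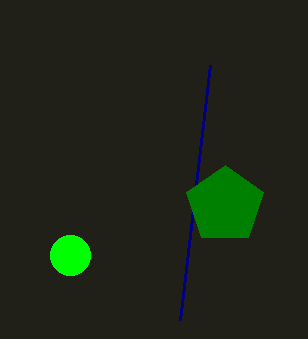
s_1 = 180, t_1 = 320, a_2 = 70, b_2 = 255, c_2 = 20, a_3 = 225, b_3 = 205, c_3 = 40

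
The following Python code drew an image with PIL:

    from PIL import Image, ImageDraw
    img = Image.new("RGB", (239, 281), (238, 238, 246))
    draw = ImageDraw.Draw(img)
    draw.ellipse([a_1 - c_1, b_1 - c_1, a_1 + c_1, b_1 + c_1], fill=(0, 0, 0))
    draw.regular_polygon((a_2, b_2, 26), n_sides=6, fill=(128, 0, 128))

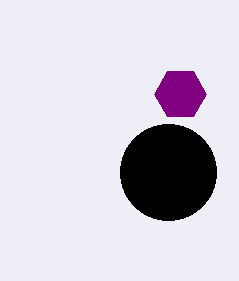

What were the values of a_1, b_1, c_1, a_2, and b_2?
a_1 = 168; b_1 = 172; c_1 = 48; a_2 = 180; b_2 = 94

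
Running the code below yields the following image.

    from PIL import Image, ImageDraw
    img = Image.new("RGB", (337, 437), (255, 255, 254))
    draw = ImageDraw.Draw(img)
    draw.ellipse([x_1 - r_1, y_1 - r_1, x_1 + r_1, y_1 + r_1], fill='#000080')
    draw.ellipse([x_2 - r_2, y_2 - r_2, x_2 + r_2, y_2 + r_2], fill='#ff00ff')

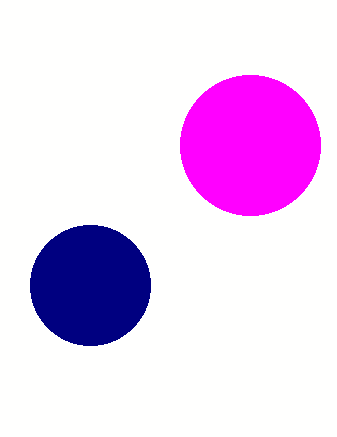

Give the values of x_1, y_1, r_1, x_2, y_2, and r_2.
x_1 = 90; y_1 = 285; r_1 = 60; x_2 = 250; y_2 = 145; r_2 = 70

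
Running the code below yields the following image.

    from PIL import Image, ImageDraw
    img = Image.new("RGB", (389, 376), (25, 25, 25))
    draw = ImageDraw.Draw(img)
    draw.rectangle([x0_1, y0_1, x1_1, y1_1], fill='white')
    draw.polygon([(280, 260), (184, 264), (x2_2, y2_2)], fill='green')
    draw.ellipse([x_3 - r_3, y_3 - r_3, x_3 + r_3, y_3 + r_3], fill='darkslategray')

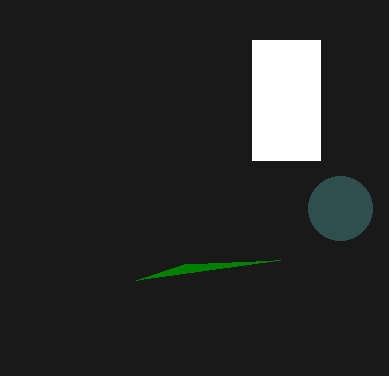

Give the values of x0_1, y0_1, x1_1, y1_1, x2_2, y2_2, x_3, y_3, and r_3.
x0_1 = 252; y0_1 = 40; x1_1 = 320; y1_1 = 160; x2_2 = 136; y2_2 = 280; x_3 = 340; y_3 = 208; r_3 = 32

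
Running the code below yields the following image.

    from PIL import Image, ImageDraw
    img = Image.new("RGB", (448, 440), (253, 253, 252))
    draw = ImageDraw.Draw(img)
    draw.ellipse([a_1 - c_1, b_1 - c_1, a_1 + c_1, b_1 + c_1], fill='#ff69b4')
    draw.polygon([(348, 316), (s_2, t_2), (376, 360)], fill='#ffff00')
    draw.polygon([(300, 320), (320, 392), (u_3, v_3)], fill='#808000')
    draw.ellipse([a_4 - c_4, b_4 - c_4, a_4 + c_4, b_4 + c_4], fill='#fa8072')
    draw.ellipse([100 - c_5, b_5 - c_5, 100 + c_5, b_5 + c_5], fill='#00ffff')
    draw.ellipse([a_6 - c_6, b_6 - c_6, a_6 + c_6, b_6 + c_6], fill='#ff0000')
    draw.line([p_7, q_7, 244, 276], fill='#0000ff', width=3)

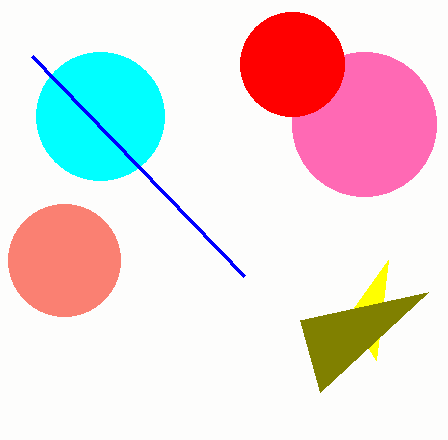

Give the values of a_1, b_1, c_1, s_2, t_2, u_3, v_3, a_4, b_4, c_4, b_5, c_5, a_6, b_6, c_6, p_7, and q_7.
a_1 = 364, b_1 = 124, c_1 = 72, s_2 = 388, t_2 = 260, u_3 = 428, v_3 = 292, a_4 = 64, b_4 = 260, c_4 = 56, b_5 = 116, c_5 = 64, a_6 = 292, b_6 = 64, c_6 = 52, p_7 = 32, q_7 = 56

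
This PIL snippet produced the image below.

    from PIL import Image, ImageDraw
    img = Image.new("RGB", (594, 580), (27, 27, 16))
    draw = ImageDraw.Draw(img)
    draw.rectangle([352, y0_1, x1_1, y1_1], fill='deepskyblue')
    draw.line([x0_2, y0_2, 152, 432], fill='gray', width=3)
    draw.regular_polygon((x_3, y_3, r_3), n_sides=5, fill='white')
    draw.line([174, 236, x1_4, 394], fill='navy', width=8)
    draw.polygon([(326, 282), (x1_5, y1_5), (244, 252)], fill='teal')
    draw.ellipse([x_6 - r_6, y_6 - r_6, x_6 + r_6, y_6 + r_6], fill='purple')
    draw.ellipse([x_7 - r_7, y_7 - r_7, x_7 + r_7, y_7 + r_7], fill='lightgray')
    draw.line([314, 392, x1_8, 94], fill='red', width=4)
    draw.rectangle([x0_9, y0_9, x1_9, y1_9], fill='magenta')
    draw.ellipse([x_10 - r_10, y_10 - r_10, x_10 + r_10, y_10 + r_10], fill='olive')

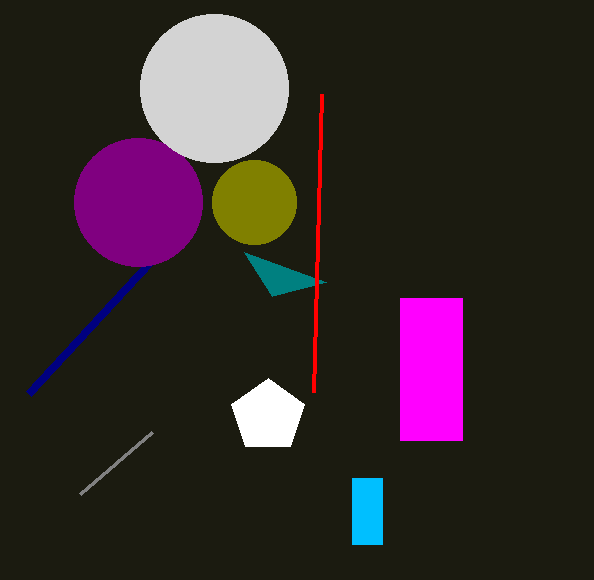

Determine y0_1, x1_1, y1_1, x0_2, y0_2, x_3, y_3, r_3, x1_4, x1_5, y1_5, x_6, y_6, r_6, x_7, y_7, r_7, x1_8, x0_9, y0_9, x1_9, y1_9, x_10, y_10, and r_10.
y0_1 = 478
x1_1 = 382
y1_1 = 544
x0_2 = 80
y0_2 = 494
x_3 = 268
y_3 = 416
r_3 = 38
x1_4 = 28
x1_5 = 272
y1_5 = 296
x_6 = 138
y_6 = 202
r_6 = 64
x_7 = 214
y_7 = 88
r_7 = 74
x1_8 = 322
x0_9 = 400
y0_9 = 298
x1_9 = 462
y1_9 = 440
x_10 = 254
y_10 = 202
r_10 = 42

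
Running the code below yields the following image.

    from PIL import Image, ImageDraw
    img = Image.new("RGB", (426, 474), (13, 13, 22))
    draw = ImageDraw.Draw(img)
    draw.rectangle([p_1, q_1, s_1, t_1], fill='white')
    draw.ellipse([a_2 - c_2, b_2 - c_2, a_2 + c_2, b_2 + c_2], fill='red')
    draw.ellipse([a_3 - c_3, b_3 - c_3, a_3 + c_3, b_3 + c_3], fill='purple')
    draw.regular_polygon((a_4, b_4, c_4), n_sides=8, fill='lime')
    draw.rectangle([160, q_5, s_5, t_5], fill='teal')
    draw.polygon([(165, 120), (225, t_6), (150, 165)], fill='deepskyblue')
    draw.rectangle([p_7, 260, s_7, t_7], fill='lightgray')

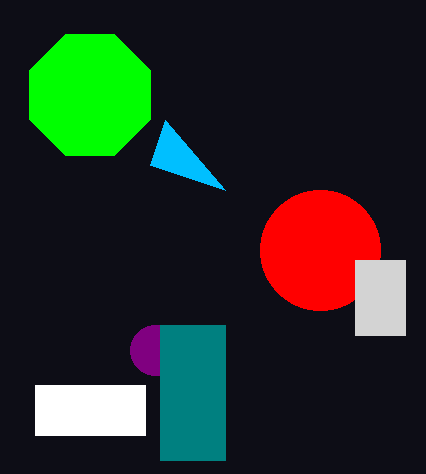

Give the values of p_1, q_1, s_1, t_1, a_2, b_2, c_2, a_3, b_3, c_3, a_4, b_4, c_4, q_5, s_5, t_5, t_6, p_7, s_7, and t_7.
p_1 = 35, q_1 = 385, s_1 = 145, t_1 = 435, a_2 = 320, b_2 = 250, c_2 = 60, a_3 = 155, b_3 = 350, c_3 = 25, a_4 = 90, b_4 = 95, c_4 = 65, q_5 = 325, s_5 = 225, t_5 = 460, t_6 = 190, p_7 = 355, s_7 = 405, t_7 = 335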